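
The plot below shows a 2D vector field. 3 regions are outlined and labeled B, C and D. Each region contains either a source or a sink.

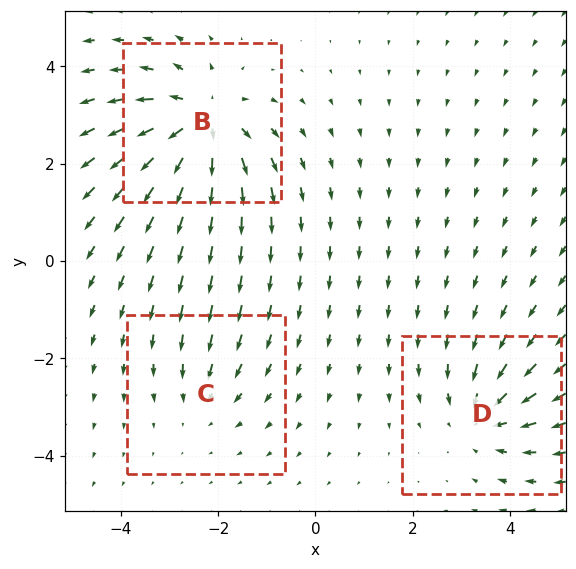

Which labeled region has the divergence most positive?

B

Divergence at each region's feature centre — B: about +5, C: about -2, D: about -3. Region B is most positive.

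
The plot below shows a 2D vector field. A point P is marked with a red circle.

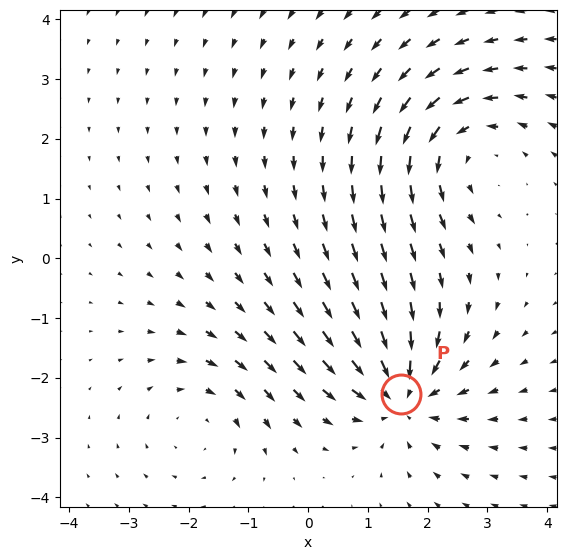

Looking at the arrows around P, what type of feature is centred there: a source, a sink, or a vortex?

At P (1.6, -2.3) the arrows converge inward. Divergence about -5, curl ≈0 — negative divergence with near-zero curl is a sink.

sink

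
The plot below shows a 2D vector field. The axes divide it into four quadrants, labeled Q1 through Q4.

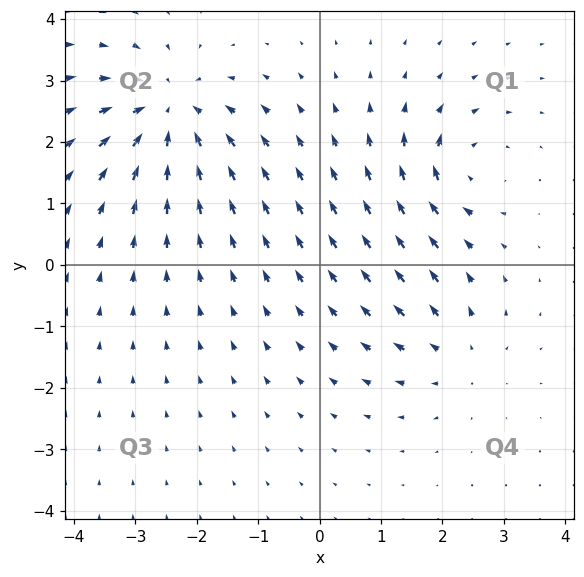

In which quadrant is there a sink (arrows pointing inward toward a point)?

Q2

The sink sits at approximately (-2.4, 2.5), which lies in quadrant Q2. The divergence there is about -5, negative as expected for a sink.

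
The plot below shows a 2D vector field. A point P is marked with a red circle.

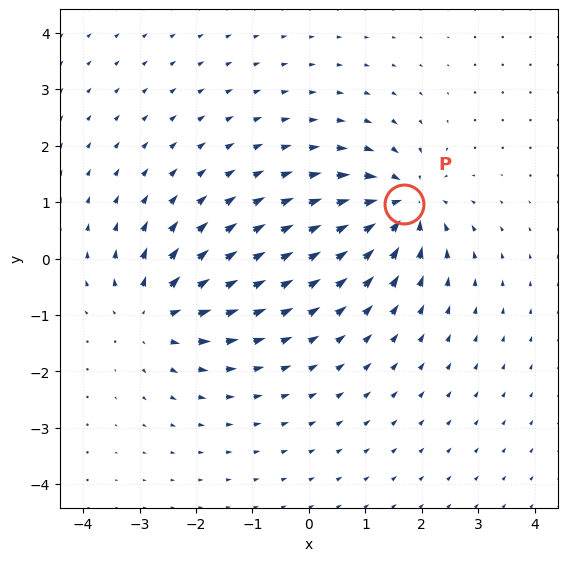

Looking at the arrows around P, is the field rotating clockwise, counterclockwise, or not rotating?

Near P at (1.7, 1.0) the arrows show no circulation. The curl there is ≈0.

not rotating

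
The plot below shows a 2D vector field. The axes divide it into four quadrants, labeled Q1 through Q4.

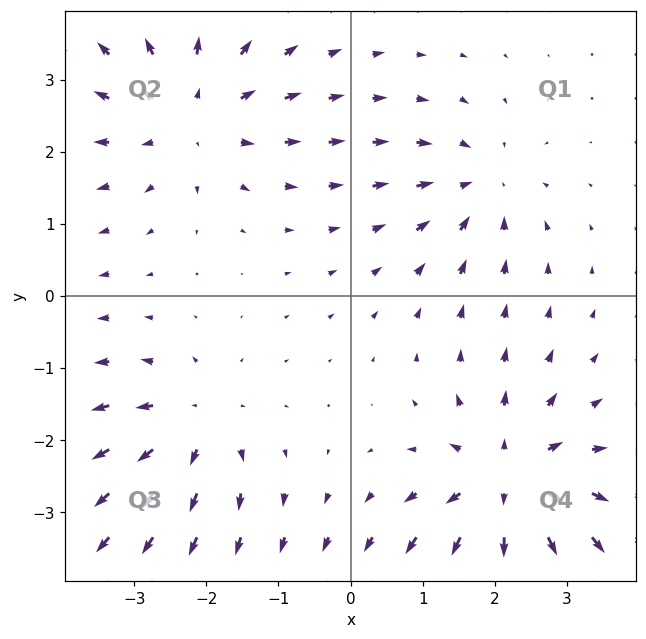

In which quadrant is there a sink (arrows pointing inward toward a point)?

Q1

The sink sits at approximately (1.8, 1.5), which lies in quadrant Q1. The divergence there is about -4, negative as expected for a sink.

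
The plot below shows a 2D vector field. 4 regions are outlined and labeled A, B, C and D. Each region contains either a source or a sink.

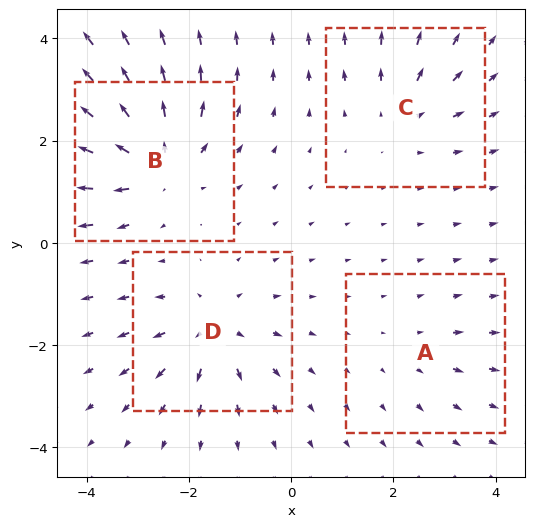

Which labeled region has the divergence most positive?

B

Divergence at each region's feature centre — A: about +2, B: about +7, C: about +4, D: about +5. Region B is most positive.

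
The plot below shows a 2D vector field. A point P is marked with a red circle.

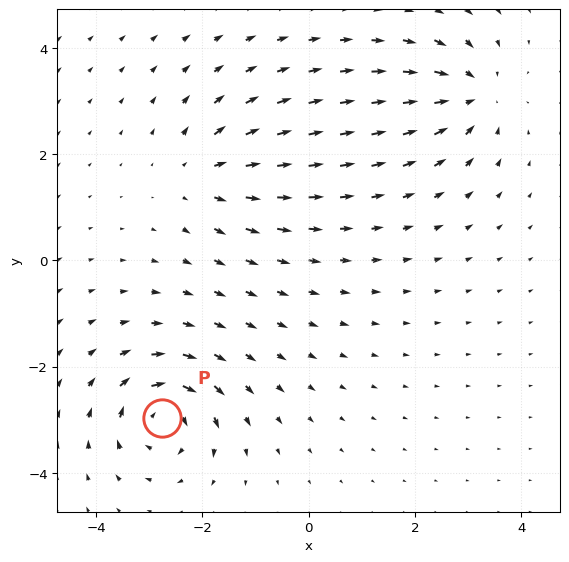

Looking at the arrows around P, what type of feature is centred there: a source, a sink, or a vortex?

vortex

At P (-2.8, -3.0) the arrows circulate clockwise. Divergence ≈0, curl about -7 — near-zero divergence with nonzero curl is a vortex.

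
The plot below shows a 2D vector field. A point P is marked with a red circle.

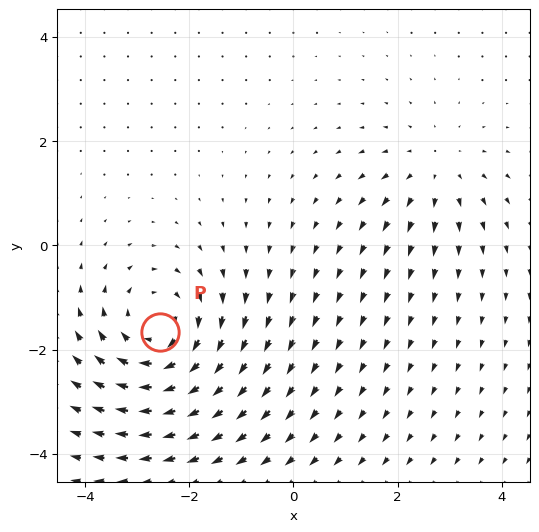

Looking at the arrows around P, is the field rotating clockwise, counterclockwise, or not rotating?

clockwise

Near P at (-2.6, -1.7) the arrows circulate clockwise. The curl (z-component) there is about -4; negative curl means clockwise rotation.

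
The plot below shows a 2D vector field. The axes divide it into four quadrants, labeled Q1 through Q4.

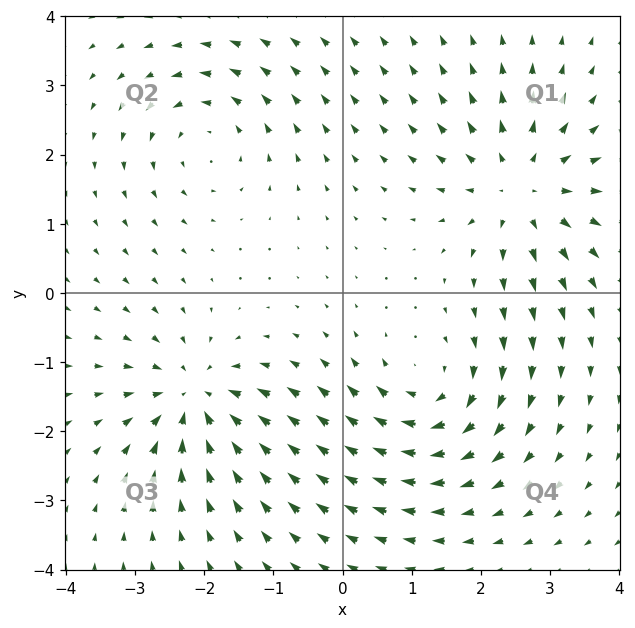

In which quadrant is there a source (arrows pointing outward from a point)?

Q1

The source sits at approximately (2.6, 1.5), which lies in quadrant Q1. The divergence there is about +5, positive as expected for a source.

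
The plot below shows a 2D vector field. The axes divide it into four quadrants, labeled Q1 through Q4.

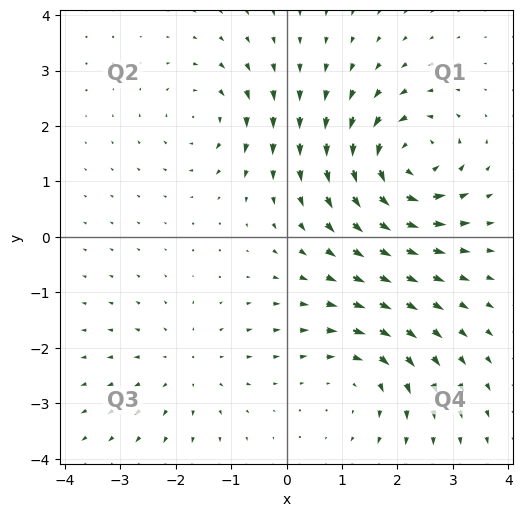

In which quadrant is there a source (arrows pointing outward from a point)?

Q3

The source sits at approximately (-1.8, -2.3), which lies in quadrant Q3. The divergence there is about +3, positive as expected for a source.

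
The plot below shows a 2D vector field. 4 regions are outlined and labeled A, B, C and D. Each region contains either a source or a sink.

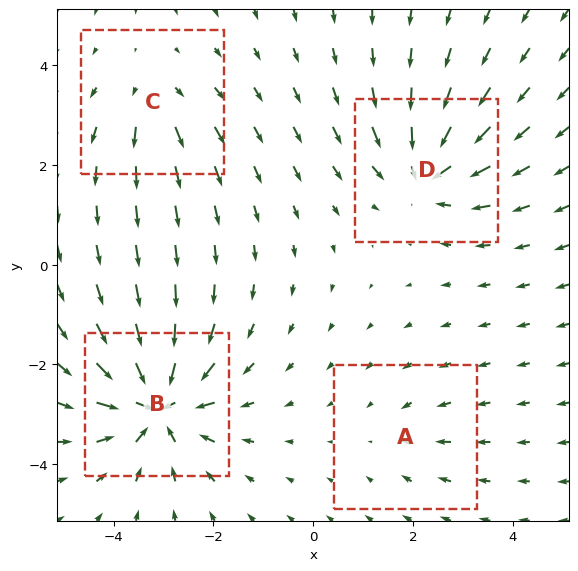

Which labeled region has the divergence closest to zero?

Divergence at each region's feature centre — A: about -2, B: about -8, C: about +3, D: about -6. Region A is closest to zero.

A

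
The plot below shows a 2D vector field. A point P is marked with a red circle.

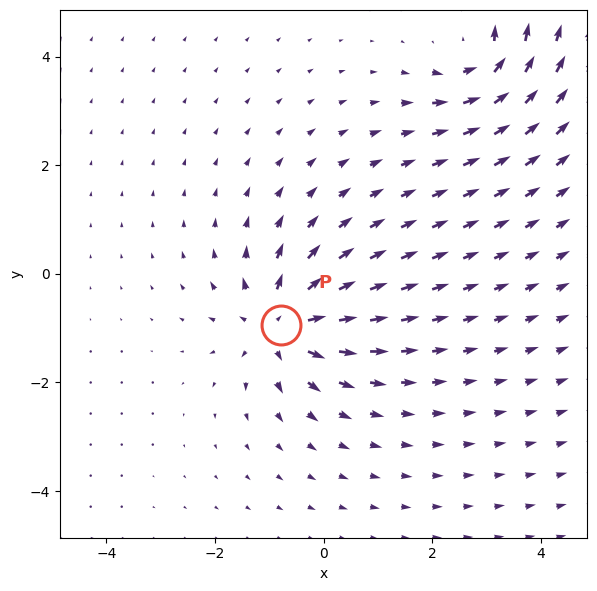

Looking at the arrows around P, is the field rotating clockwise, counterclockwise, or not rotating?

Near P at (-0.8, -0.9) the arrows show no circulation. The curl there is ≈0.

not rotating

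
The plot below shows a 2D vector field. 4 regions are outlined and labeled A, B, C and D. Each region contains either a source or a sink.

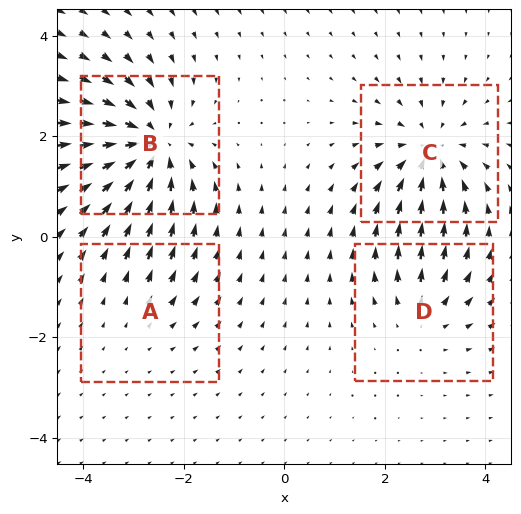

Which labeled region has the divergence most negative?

Divergence at each region's feature centre — A: about +2, B: about -7, C: about -6, D: about +3. Region B is most negative.

B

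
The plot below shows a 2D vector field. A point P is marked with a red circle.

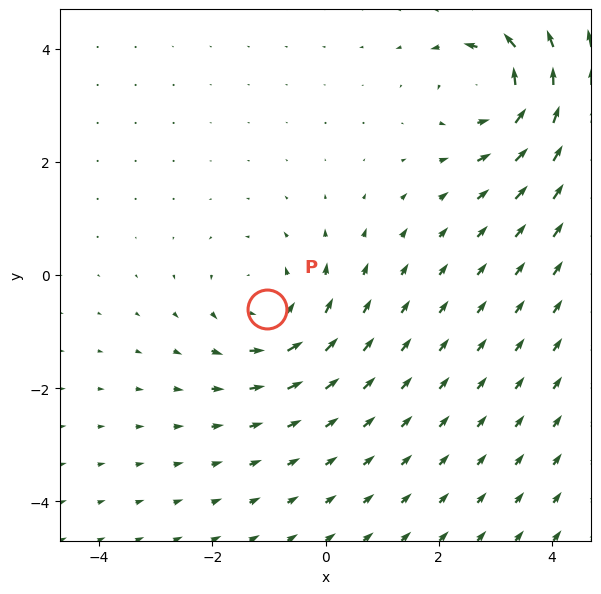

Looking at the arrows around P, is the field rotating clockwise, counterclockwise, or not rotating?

counterclockwise

Near P at (-1.0, -0.6) the arrows circulate counterclockwise. The curl (z-component) there is about +3; positive curl means counterclockwise rotation.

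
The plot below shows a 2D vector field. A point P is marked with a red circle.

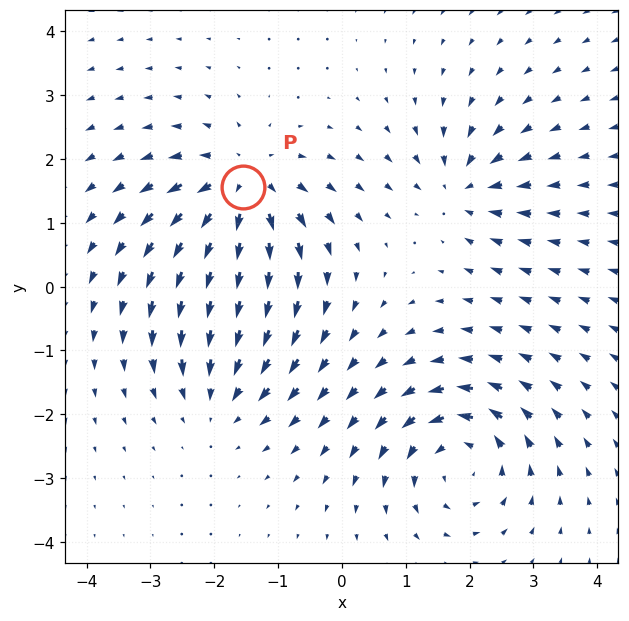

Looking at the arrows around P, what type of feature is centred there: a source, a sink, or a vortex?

source

At P (-1.5, 1.6) the arrows spread outward. Divergence about +5, curl ≈0 — positive divergence with near-zero curl is a source.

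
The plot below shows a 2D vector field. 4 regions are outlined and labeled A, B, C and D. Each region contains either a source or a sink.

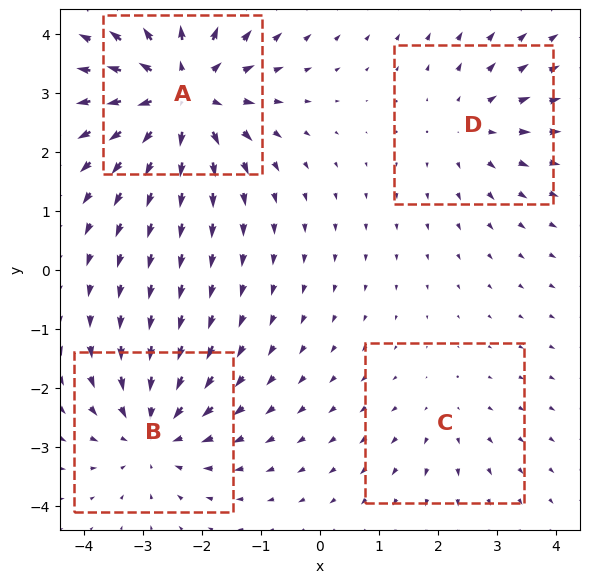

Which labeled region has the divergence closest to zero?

Divergence at each region's feature centre — A: about +7, B: about -5, C: about +2, D: about +3. Region C is closest to zero.

C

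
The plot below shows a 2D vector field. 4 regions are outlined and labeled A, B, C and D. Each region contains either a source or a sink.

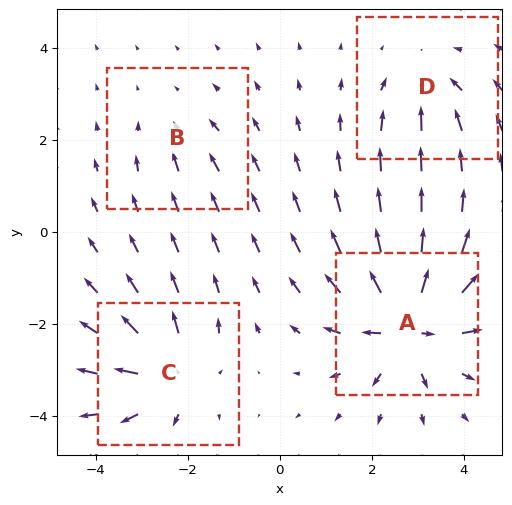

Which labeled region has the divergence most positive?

A

Divergence at each region's feature centre — A: about +9, B: about -3, C: about +6, D: about -4. Region A is most positive.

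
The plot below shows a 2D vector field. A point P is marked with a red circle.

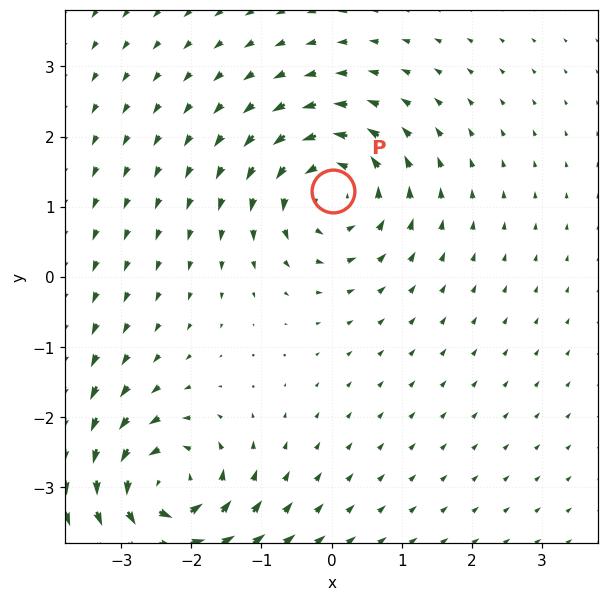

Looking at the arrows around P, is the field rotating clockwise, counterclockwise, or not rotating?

counterclockwise

Near P at (0.0, 1.2) the arrows circulate counterclockwise. The curl (z-component) there is about +4; positive curl means counterclockwise rotation.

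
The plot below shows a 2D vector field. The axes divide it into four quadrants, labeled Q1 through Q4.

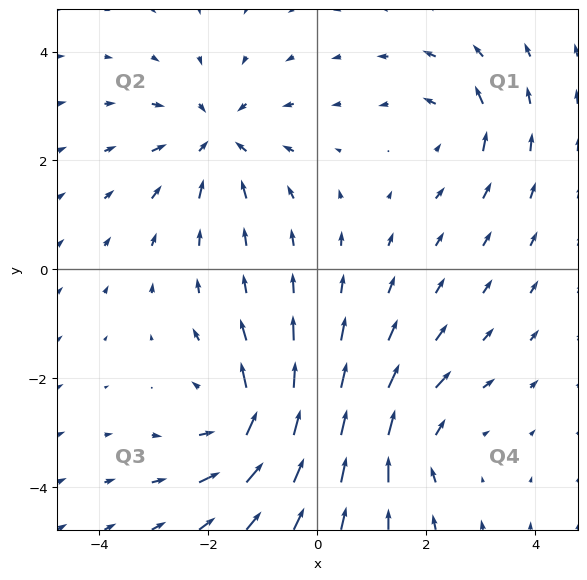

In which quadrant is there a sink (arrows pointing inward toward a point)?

The sink sits at approximately (-1.9, 2.4), which lies in quadrant Q2. The divergence there is about -5, negative as expected for a sink.

Q2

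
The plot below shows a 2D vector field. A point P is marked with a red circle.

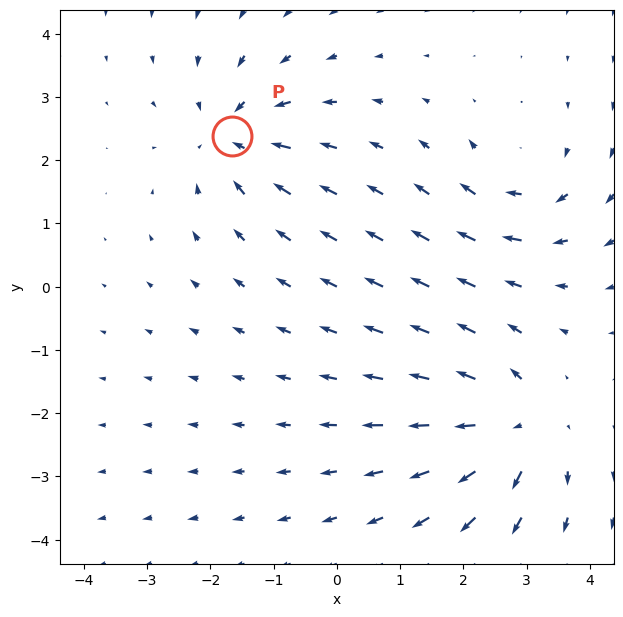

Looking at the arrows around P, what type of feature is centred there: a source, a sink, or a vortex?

At P (-1.7, 2.4) the arrows converge inward. Divergence about -4, curl ≈0 — negative divergence with near-zero curl is a sink.

sink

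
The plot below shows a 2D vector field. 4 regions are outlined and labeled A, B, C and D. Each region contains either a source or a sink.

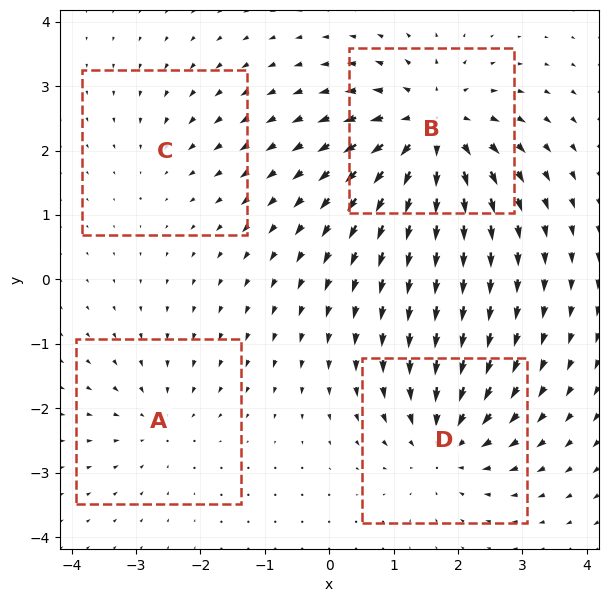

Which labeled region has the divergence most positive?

B

Divergence at each region's feature centre — A: about -4, B: about +8, C: about -2, D: about -6. Region B is most positive.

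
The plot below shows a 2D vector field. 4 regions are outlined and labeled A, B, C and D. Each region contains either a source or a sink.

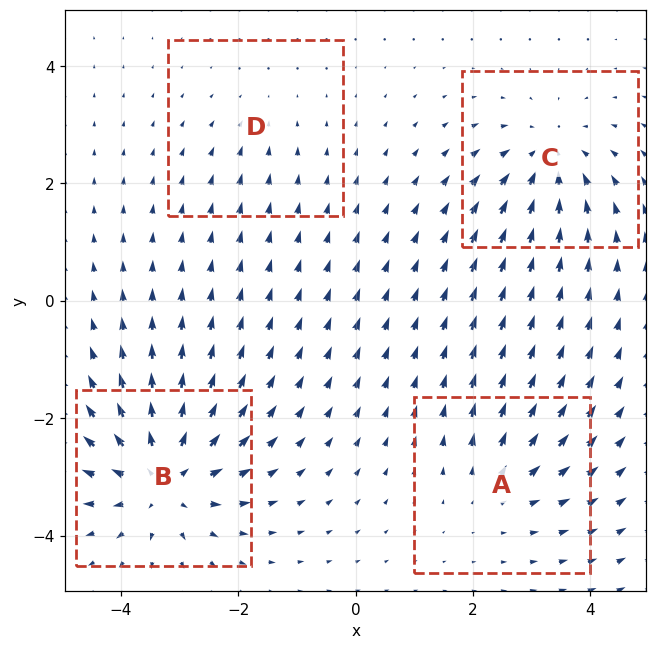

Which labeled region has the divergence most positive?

B

Divergence at each region's feature centre — A: about +3, B: about +7, C: about -5, D: about -2. Region B is most positive.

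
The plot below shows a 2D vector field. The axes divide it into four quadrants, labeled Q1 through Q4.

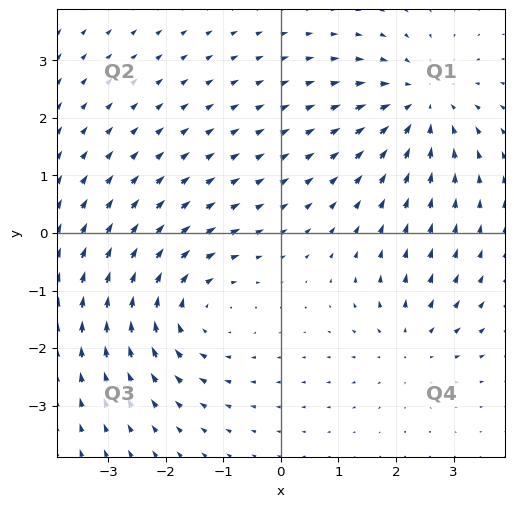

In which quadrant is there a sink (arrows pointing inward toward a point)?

The sink sits at approximately (2.5, 2.2), which lies in quadrant Q1. The divergence there is about -4, negative as expected for a sink.

Q1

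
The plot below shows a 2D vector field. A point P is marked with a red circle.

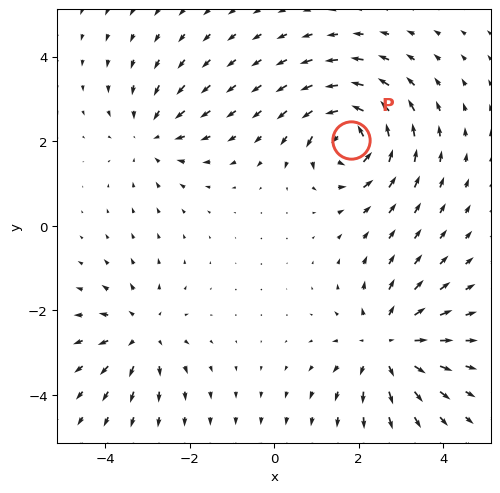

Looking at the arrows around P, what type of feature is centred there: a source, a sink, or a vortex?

At P (1.8, 2.0) the arrows circulate counterclockwise. Divergence ≈0, curl about +7 — near-zero divergence with nonzero curl is a vortex.

vortex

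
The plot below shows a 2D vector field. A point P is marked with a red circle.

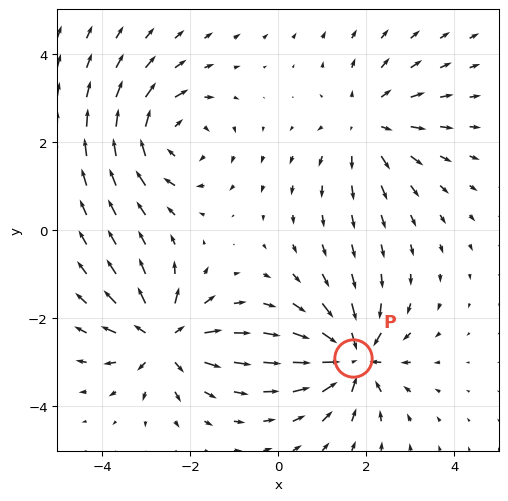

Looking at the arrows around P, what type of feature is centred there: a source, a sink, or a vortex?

sink

At P (1.7, -2.9) the arrows converge inward. Divergence about -7, curl ≈0 — negative divergence with near-zero curl is a sink.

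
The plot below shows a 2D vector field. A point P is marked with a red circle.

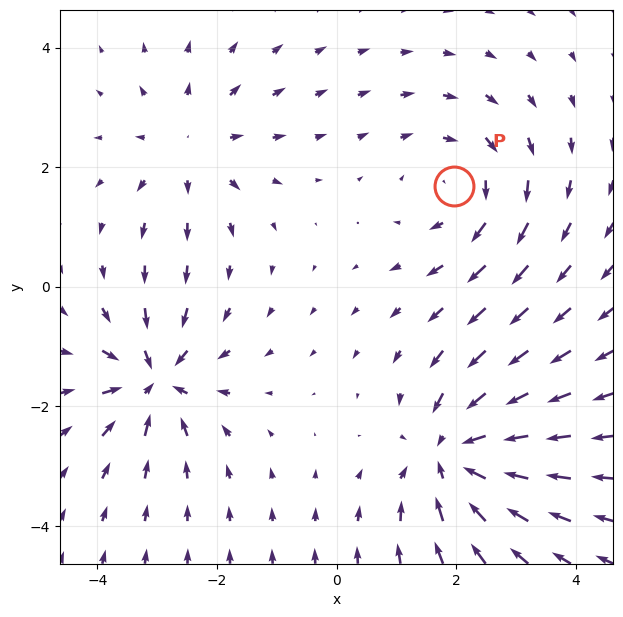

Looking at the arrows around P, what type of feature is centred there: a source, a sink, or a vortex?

vortex

At P (2.0, 1.7) the arrows circulate clockwise. Divergence ≈0, curl about -3 — near-zero divergence with nonzero curl is a vortex.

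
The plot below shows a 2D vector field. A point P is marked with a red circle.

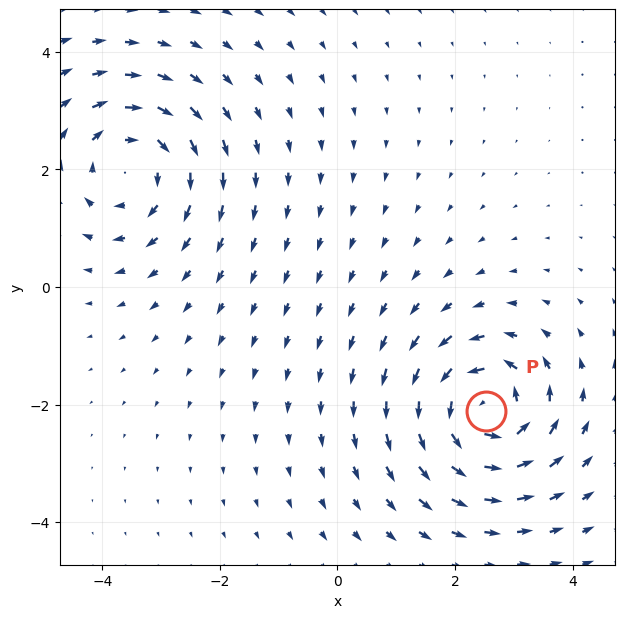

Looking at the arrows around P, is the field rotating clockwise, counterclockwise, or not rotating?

counterclockwise

Near P at (2.5, -2.1) the arrows circulate counterclockwise. The curl (z-component) there is about +6; positive curl means counterclockwise rotation.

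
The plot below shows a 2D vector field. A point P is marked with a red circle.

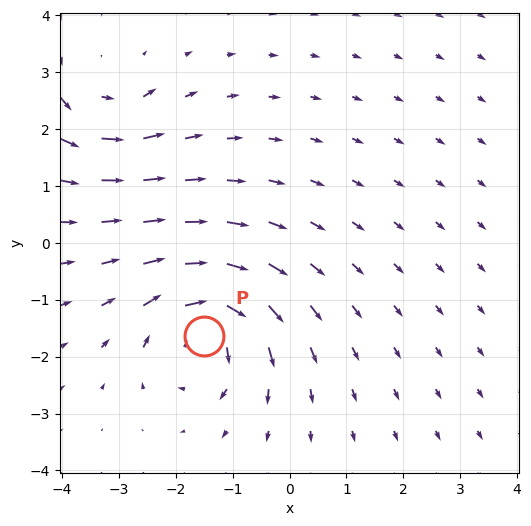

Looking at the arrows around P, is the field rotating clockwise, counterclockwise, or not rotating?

clockwise

Near P at (-1.5, -1.6) the arrows circulate clockwise. The curl (z-component) there is about -6; negative curl means clockwise rotation.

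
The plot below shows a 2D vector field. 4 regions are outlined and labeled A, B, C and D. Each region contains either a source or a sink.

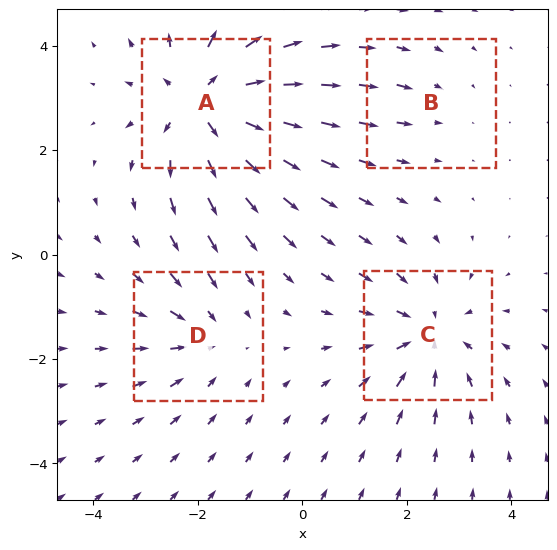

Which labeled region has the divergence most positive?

Divergence at each region's feature centre — A: about +6, B: about -2, C: about -4, D: about -3. Region A is most positive.

A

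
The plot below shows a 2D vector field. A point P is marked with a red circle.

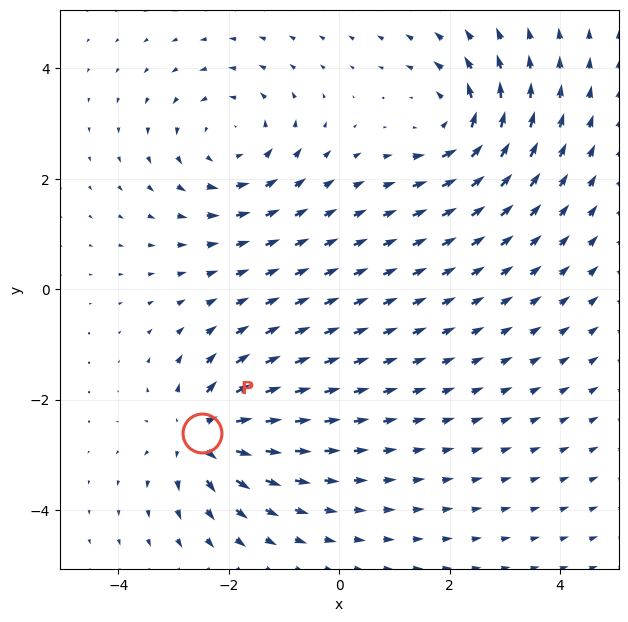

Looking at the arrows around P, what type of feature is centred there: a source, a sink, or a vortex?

source

At P (-2.5, -2.6) the arrows spread outward. Divergence about +6, curl ≈0 — positive divergence with near-zero curl is a source.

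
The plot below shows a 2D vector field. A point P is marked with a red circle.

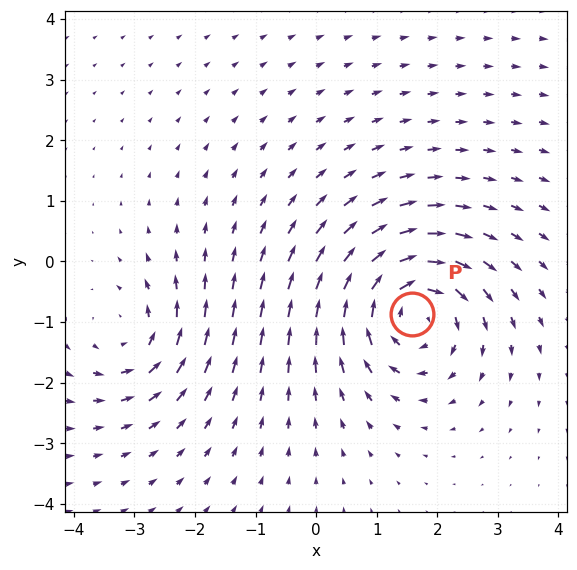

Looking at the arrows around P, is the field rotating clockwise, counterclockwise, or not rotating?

Near P at (1.6, -0.9) the arrows circulate clockwise. The curl (z-component) there is about -5; negative curl means clockwise rotation.

clockwise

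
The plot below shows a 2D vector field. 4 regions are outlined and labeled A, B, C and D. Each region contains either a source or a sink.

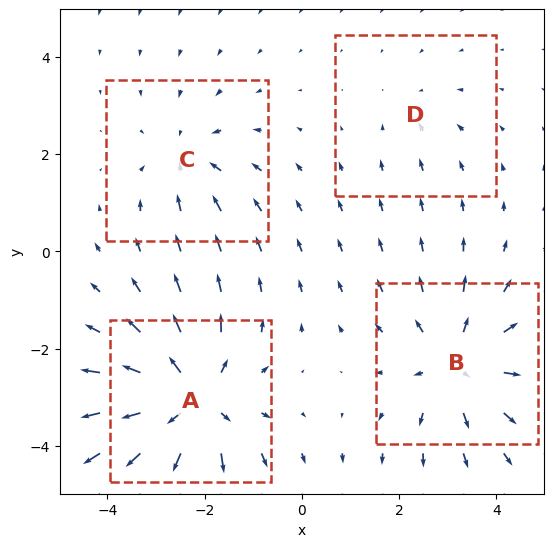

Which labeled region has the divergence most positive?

Divergence at each region's feature centre — A: about +6, B: about +4, C: about -3, D: about -2. Region A is most positive.

A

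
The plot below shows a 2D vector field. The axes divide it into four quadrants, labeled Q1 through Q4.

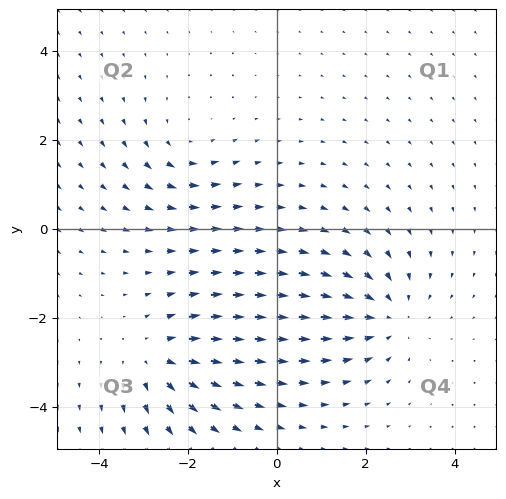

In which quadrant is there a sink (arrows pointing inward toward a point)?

Q4

The sink sits at approximately (2.5, -1.9), which lies in quadrant Q4. The divergence there is about -4, negative as expected for a sink.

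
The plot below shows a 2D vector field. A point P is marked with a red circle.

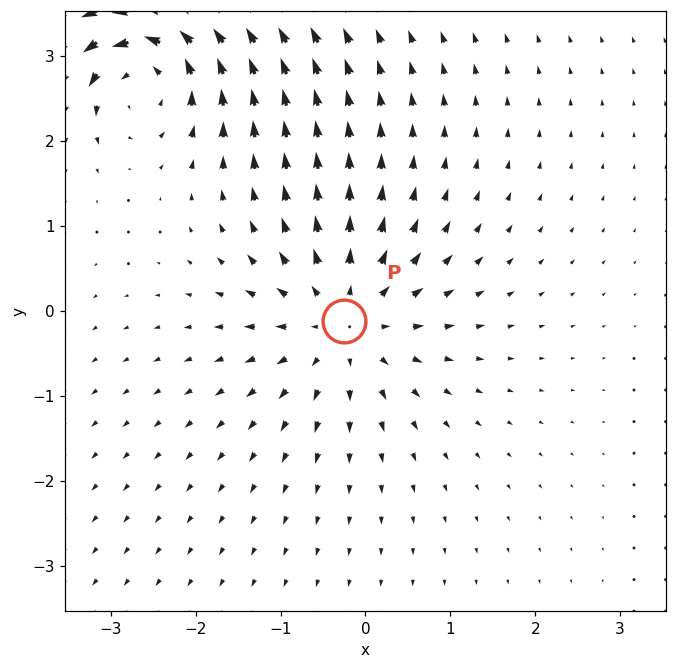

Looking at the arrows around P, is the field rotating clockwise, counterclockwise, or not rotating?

not rotating

Near P at (-0.2, -0.1) the arrows show no circulation. The curl there is ≈0.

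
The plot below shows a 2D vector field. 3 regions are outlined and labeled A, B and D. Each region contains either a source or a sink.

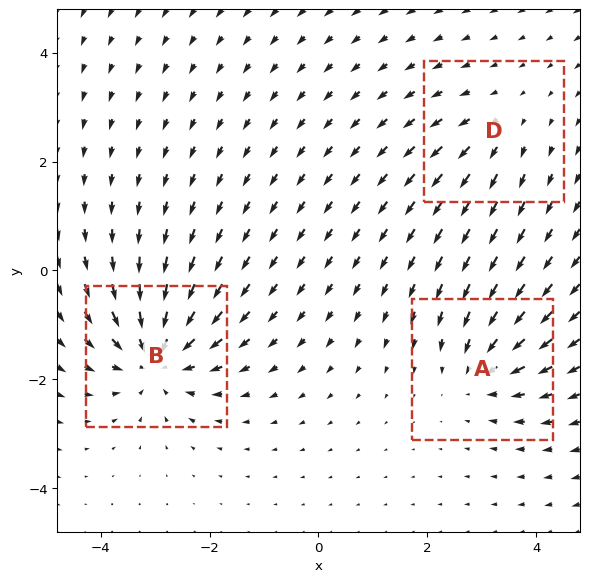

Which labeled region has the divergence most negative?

B

Divergence at each region's feature centre — A: about -3, B: about -5, D: about +2. Region B is most negative.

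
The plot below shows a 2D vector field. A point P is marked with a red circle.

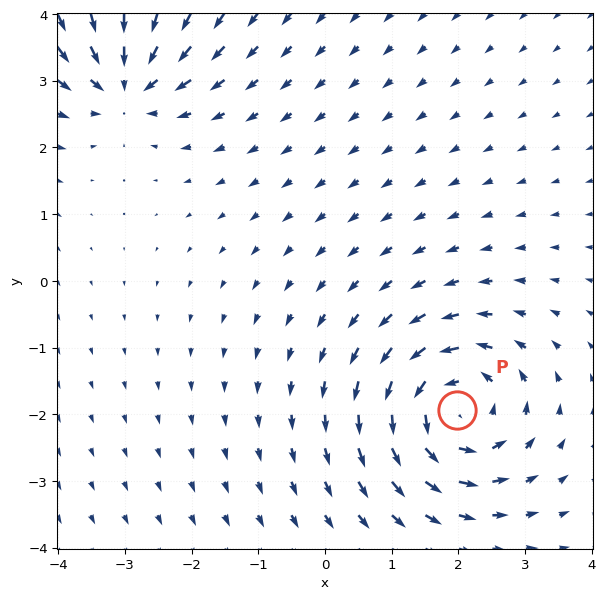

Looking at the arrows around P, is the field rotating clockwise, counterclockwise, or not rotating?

counterclockwise

Near P at (2.0, -1.9) the arrows circulate counterclockwise. The curl (z-component) there is about +4; positive curl means counterclockwise rotation.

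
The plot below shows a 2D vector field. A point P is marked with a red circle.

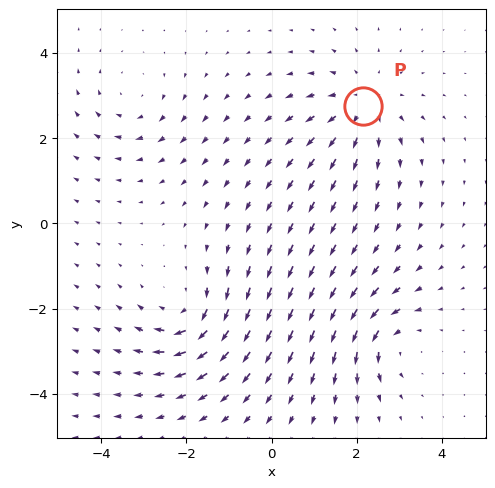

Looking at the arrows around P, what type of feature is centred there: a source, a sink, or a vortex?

source

At P (2.1, 2.8) the arrows spread outward. Divergence about +4, curl ≈0 — positive divergence with near-zero curl is a source.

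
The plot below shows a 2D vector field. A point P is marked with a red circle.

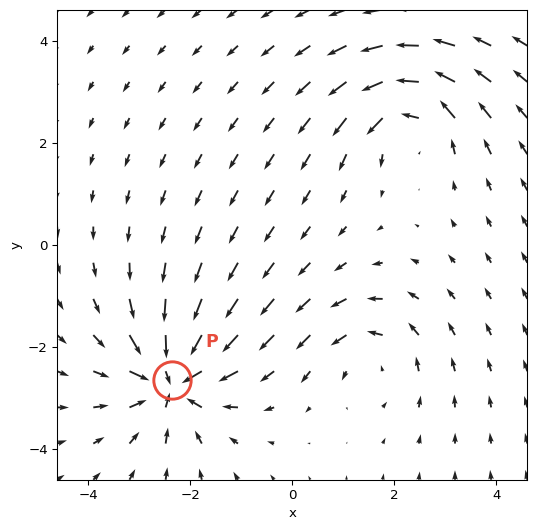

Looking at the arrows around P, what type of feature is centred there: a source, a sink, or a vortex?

sink

At P (-2.4, -2.6) the arrows converge inward. Divergence about -6, curl ≈0 — negative divergence with near-zero curl is a sink.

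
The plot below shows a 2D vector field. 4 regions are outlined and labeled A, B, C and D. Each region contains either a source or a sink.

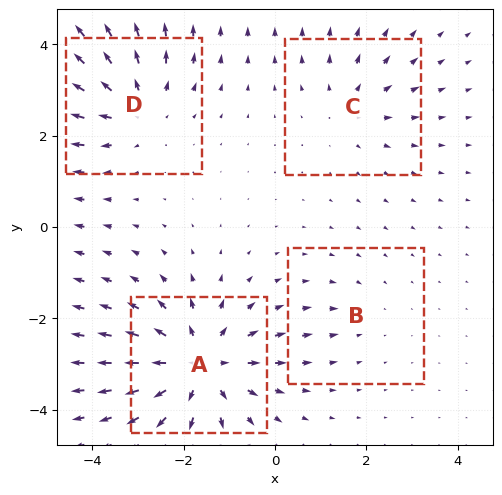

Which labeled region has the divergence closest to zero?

B

Divergence at each region's feature centre — A: about +6, B: about -2, C: about +3, D: about +5. Region B is closest to zero.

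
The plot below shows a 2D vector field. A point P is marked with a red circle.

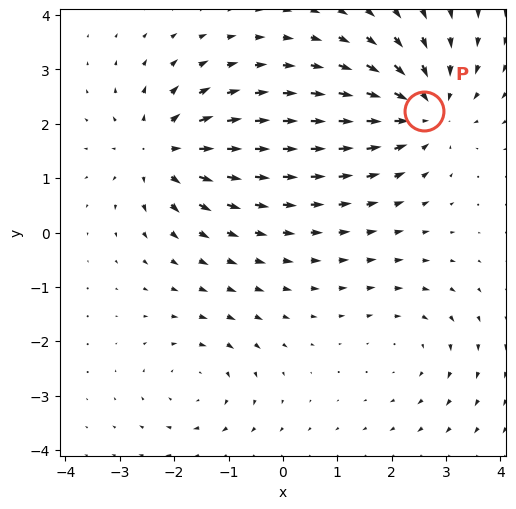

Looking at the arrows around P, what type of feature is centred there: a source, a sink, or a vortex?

sink

At P (2.6, 2.2) the arrows converge inward. Divergence about -4, curl ≈0 — negative divergence with near-zero curl is a sink.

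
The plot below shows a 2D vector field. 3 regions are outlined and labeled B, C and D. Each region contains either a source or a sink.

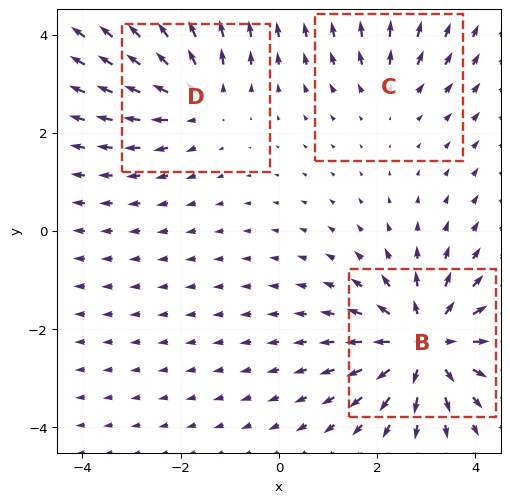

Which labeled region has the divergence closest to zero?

Divergence at each region's feature centre — B: about +5, C: about +2, D: about +3. Region C is closest to zero.

C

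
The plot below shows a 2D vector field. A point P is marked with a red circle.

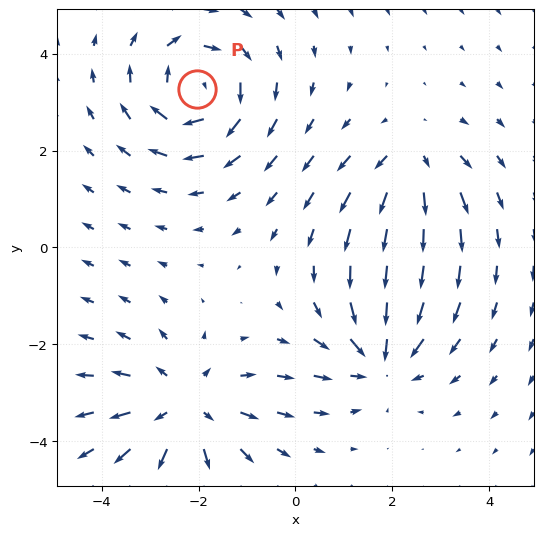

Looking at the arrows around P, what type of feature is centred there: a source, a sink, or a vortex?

At P (-2.0, 3.3) the arrows circulate clockwise. Divergence ≈0, curl about -5 — near-zero divergence with nonzero curl is a vortex.

vortex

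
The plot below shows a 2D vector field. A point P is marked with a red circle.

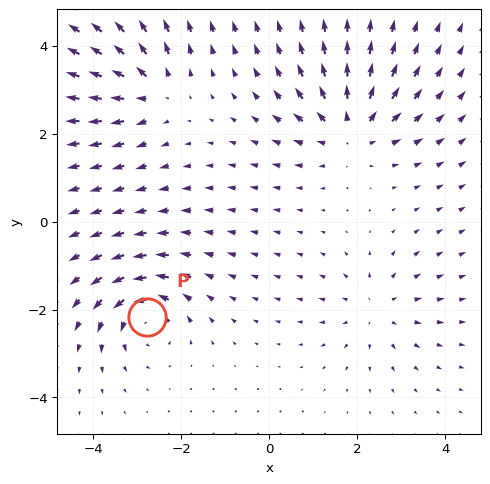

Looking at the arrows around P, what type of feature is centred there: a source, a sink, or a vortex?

vortex

At P (-2.8, -2.2) the arrows circulate counterclockwise. Divergence ≈0, curl about +6 — near-zero divergence with nonzero curl is a vortex.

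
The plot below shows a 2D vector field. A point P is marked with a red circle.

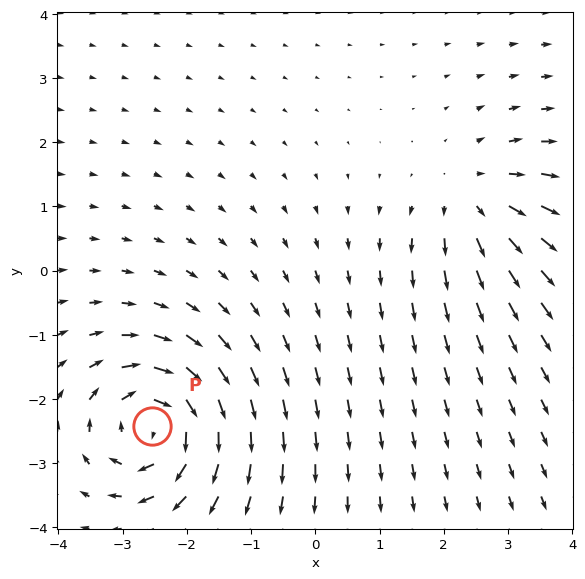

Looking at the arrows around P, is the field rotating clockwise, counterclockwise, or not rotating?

clockwise

Near P at (-2.5, -2.4) the arrows circulate clockwise. The curl (z-component) there is about -6; negative curl means clockwise rotation.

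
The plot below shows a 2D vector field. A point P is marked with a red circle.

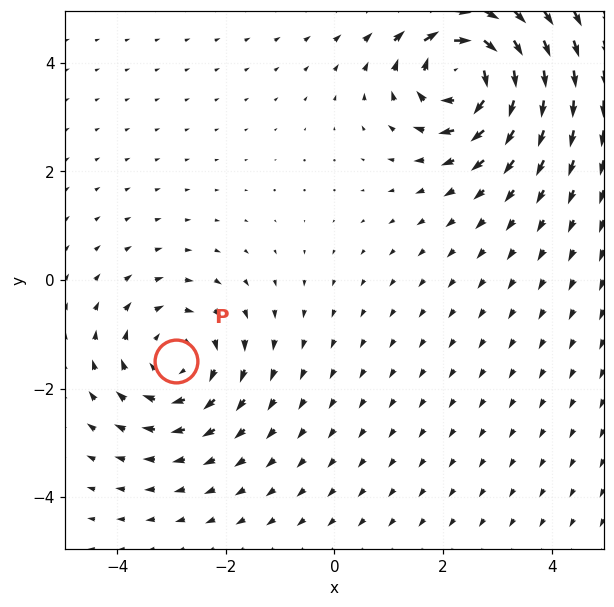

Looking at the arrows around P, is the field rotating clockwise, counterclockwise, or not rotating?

clockwise

Near P at (-2.9, -1.5) the arrows circulate clockwise. The curl (z-component) there is about -3; negative curl means clockwise rotation.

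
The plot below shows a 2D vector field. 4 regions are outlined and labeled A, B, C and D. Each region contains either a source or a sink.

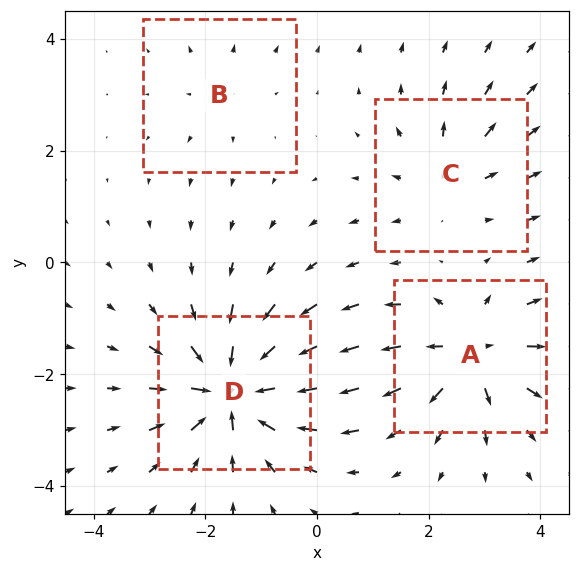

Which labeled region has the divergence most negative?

Divergence at each region's feature centre — A: about +6, B: about +2, C: about +4, D: about -8. Region D is most negative.

D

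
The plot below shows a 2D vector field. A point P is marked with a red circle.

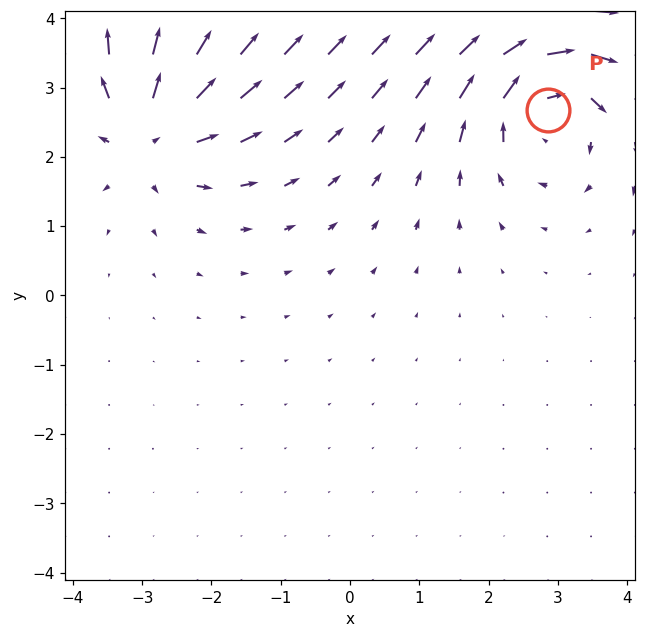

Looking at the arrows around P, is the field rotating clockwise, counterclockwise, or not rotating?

Near P at (2.9, 2.7) the arrows circulate clockwise. The curl (z-component) there is about -5; negative curl means clockwise rotation.

clockwise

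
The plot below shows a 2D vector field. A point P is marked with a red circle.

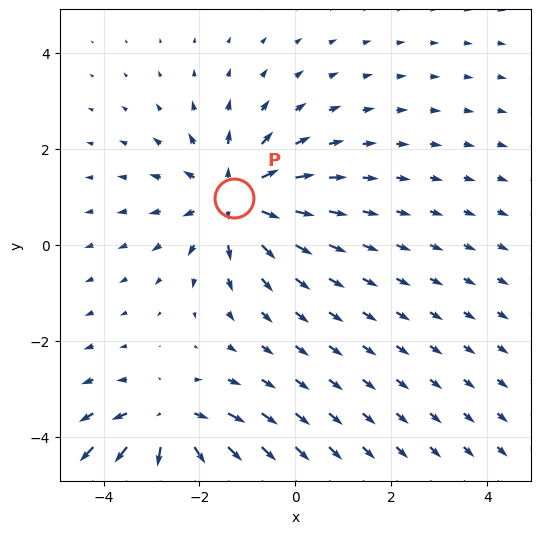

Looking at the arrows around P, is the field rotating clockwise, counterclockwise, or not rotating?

Near P at (-1.3, 1.0) the arrows show no circulation. The curl there is ≈0.

not rotating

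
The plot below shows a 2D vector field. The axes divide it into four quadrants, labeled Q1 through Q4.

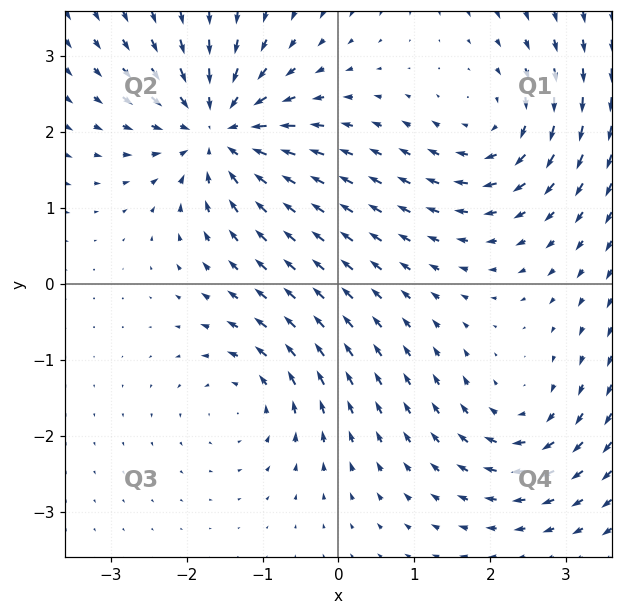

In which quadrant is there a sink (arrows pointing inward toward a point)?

The sink sits at approximately (-1.6, 2.0), which lies in quadrant Q2. The divergence there is about -6, negative as expected for a sink.

Q2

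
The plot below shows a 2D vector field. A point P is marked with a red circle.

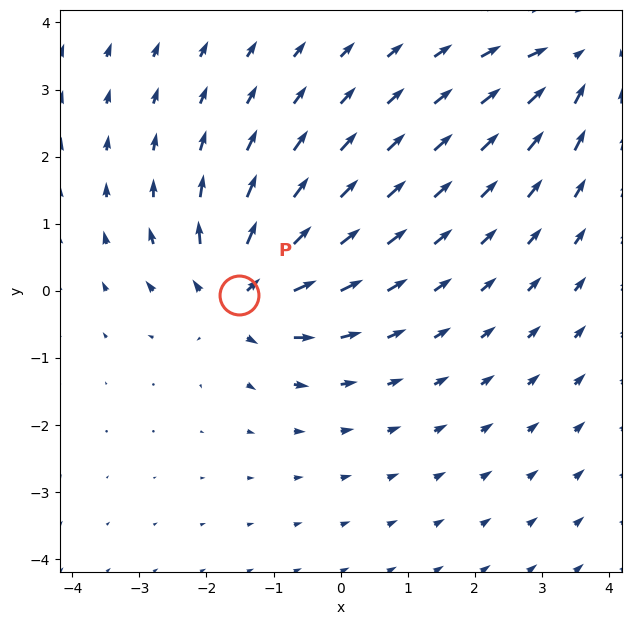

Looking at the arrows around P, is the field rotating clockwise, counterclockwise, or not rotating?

not rotating

Near P at (-1.5, -0.1) the arrows show no circulation. The curl there is ≈0.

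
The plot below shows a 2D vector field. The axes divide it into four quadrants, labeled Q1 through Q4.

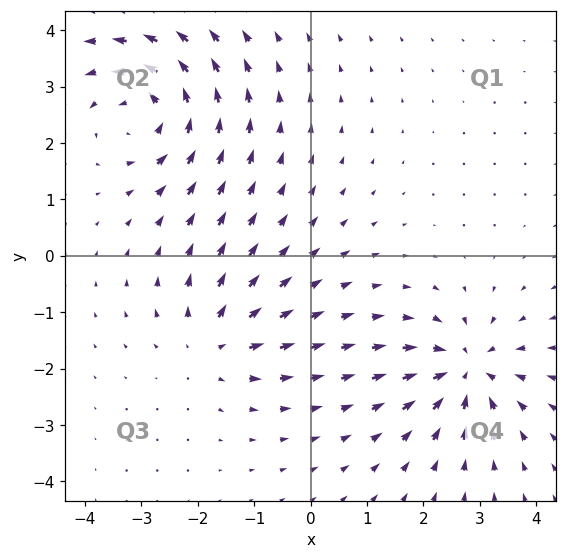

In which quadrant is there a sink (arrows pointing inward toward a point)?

The sink sits at approximately (2.8, -2.0), which lies in quadrant Q4. The divergence there is about -5, negative as expected for a sink.

Q4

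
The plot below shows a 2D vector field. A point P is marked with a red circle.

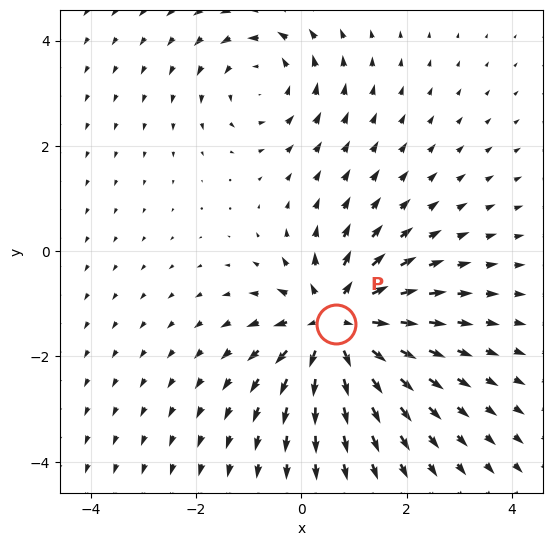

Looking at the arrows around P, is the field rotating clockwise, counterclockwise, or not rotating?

not rotating

Near P at (0.7, -1.4) the arrows show no circulation. The curl there is ≈0.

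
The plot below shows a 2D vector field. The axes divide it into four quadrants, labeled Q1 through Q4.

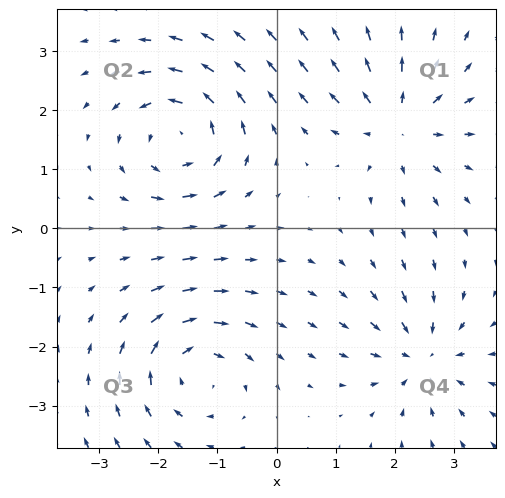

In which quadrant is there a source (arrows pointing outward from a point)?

The source sits at approximately (2.1, 1.8), which lies in quadrant Q1. The divergence there is about +4, positive as expected for a source.

Q1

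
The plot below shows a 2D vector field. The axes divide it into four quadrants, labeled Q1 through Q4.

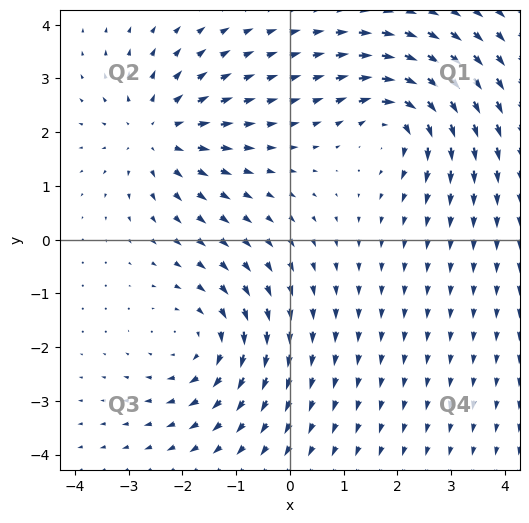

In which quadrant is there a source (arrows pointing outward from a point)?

The source sits at approximately (-2.5, 2.0), which lies in quadrant Q2. The divergence there is about +4, positive as expected for a source.

Q2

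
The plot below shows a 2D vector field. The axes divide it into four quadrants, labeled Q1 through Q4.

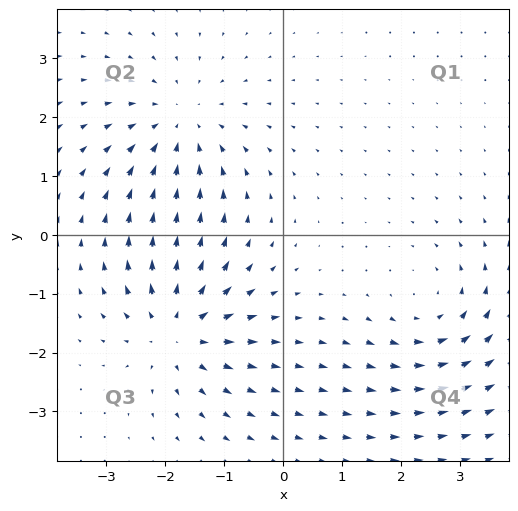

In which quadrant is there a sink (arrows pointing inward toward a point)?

The sink sits at approximately (-1.7, 1.9), which lies in quadrant Q2. The divergence there is about -3, negative as expected for a sink.

Q2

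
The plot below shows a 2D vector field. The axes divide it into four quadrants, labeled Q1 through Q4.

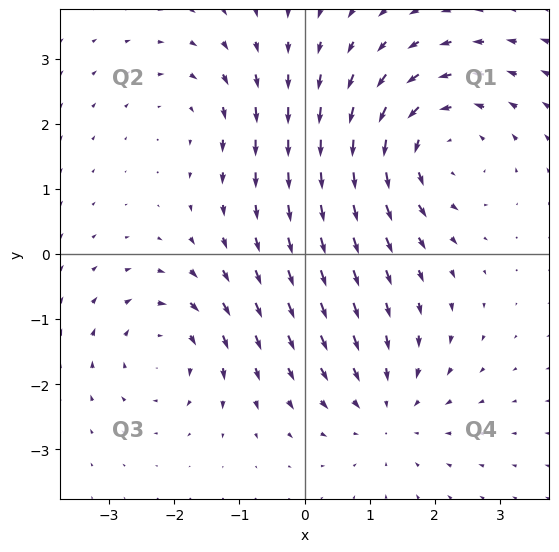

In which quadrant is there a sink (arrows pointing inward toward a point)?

Q4

The sink sits at approximately (1.3, -2.4), which lies in quadrant Q4. The divergence there is about -3, negative as expected for a sink.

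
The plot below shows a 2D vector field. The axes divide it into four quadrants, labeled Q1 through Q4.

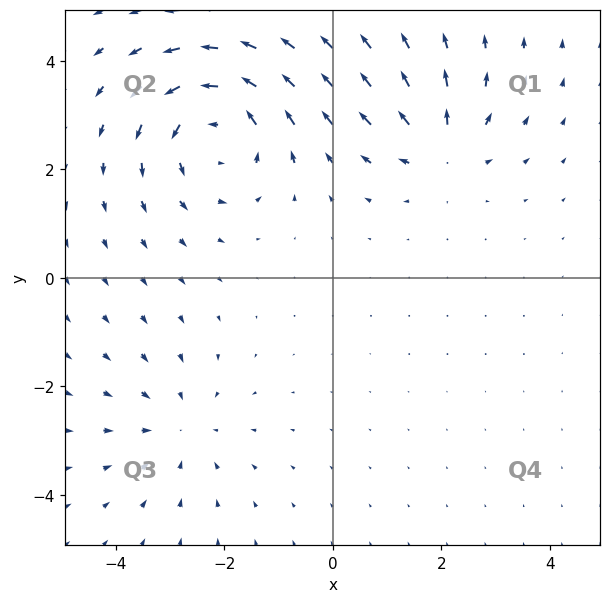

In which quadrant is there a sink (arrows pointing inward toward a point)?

Q3

The sink sits at approximately (-2.8, -2.8), which lies in quadrant Q3. The divergence there is about -2, negative as expected for a sink.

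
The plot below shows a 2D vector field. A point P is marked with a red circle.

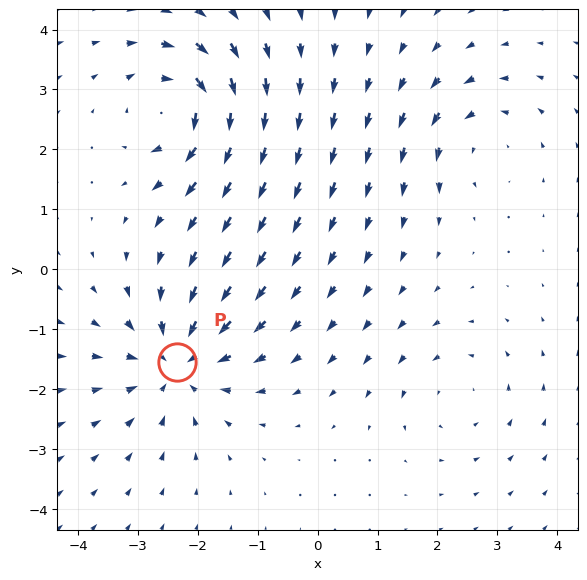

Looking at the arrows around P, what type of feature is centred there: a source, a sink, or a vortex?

sink

At P (-2.4, -1.5) the arrows converge inward. Divergence about -5, curl ≈0 — negative divergence with near-zero curl is a sink.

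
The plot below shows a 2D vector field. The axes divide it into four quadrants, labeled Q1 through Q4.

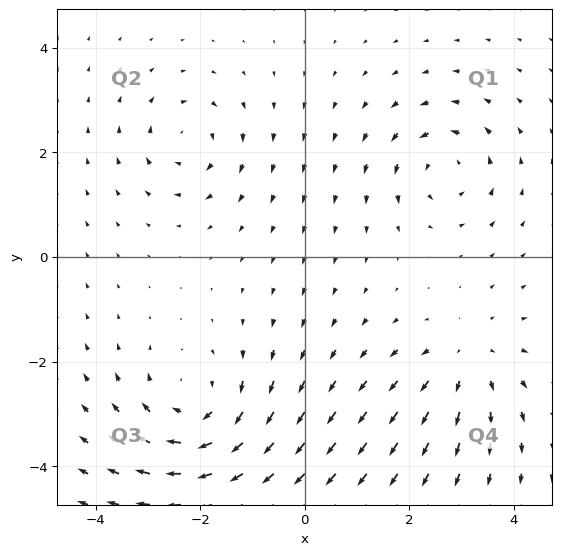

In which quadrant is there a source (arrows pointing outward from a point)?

The source sits at approximately (3.1, -2.0), which lies in quadrant Q4. The divergence there is about +3, positive as expected for a source.

Q4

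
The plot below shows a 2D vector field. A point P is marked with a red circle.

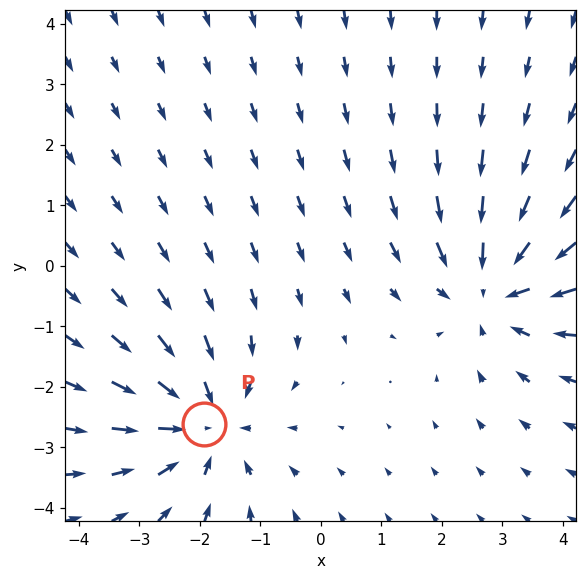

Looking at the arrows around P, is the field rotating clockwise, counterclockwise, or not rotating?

not rotating

Near P at (-1.9, -2.6) the arrows show no circulation. The curl there is ≈0.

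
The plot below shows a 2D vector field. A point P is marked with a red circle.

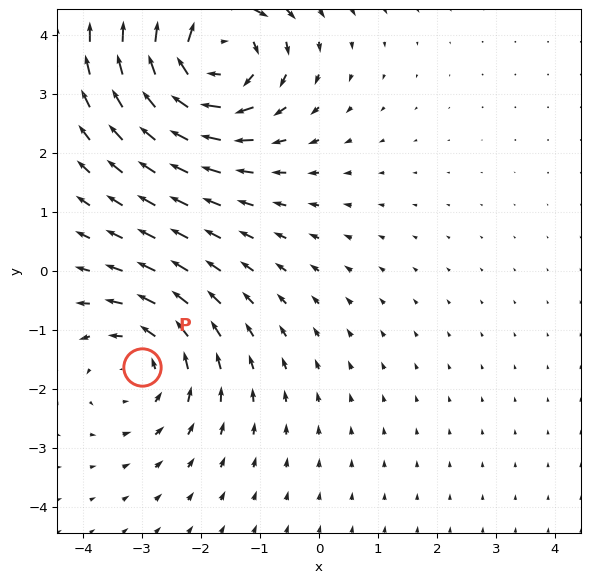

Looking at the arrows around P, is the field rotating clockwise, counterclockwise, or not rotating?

counterclockwise

Near P at (-3.0, -1.6) the arrows circulate counterclockwise. The curl (z-component) there is about +2; positive curl means counterclockwise rotation.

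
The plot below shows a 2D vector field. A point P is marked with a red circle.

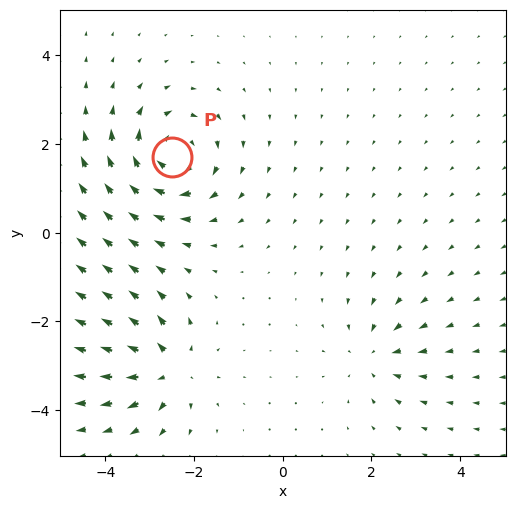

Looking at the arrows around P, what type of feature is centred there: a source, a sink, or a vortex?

At P (-2.5, 1.7) the arrows circulate clockwise. Divergence ≈0, curl about -6 — near-zero divergence with nonzero curl is a vortex.

vortex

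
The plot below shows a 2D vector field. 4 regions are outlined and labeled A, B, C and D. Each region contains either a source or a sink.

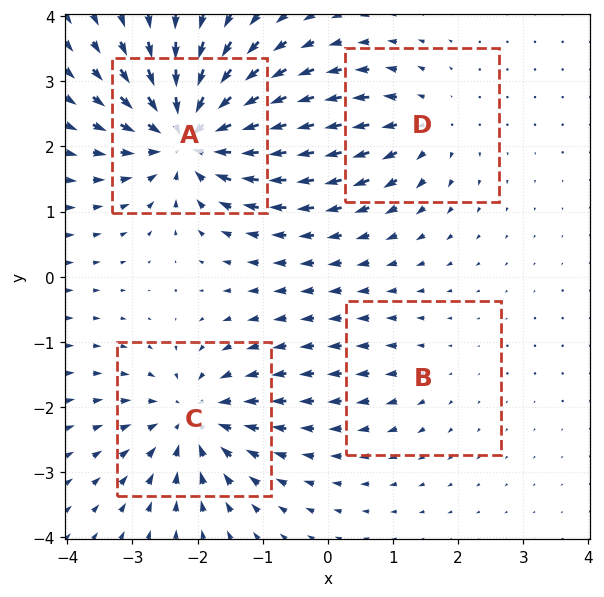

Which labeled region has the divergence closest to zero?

Divergence at each region's feature centre — A: about -8, B: about +2, C: about -6, D: about +4. Region B is closest to zero.

B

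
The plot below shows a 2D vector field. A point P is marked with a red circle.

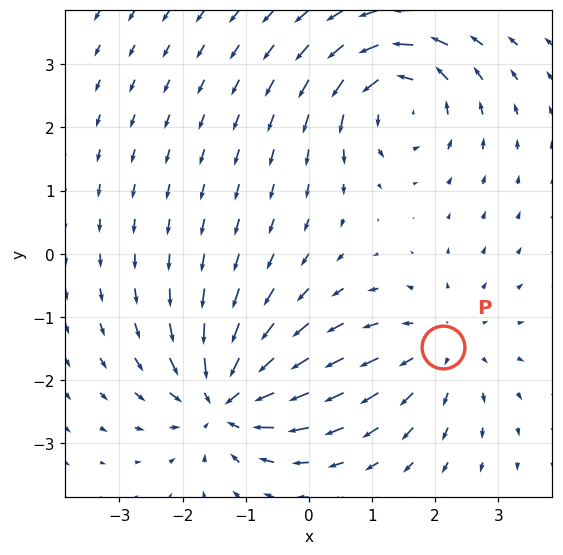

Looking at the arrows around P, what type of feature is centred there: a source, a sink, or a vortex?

At P (2.1, -1.5) the arrows spread outward. Divergence about +3, curl ≈0 — positive divergence with near-zero curl is a source.

source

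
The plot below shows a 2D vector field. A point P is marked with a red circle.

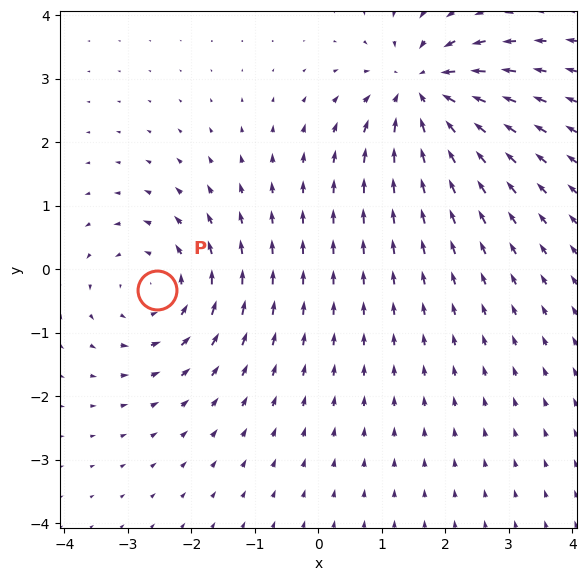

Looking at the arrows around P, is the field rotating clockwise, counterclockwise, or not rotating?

Near P at (-2.5, -0.3) the arrows circulate counterclockwise. The curl (z-component) there is about +4; positive curl means counterclockwise rotation.

counterclockwise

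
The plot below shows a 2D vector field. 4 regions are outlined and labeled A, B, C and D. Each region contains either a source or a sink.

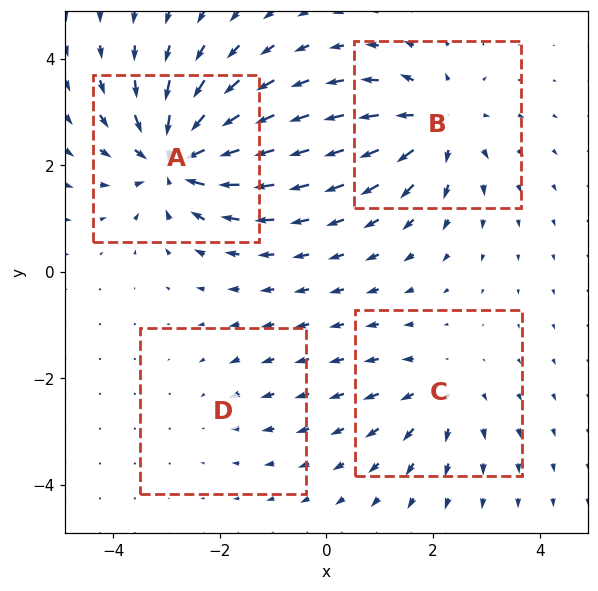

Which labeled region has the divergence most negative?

A

Divergence at each region's feature centre — A: about -8, B: about +6, C: about +4, D: about -2. Region A is most negative.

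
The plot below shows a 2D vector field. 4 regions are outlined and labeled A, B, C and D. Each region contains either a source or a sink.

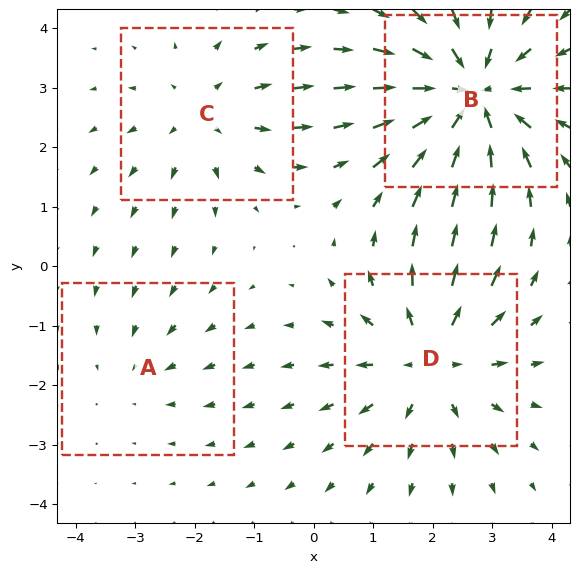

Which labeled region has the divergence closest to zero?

Divergence at each region's feature centre — A: about -2, B: about -6, C: about +3, D: about +4. Region A is closest to zero.

A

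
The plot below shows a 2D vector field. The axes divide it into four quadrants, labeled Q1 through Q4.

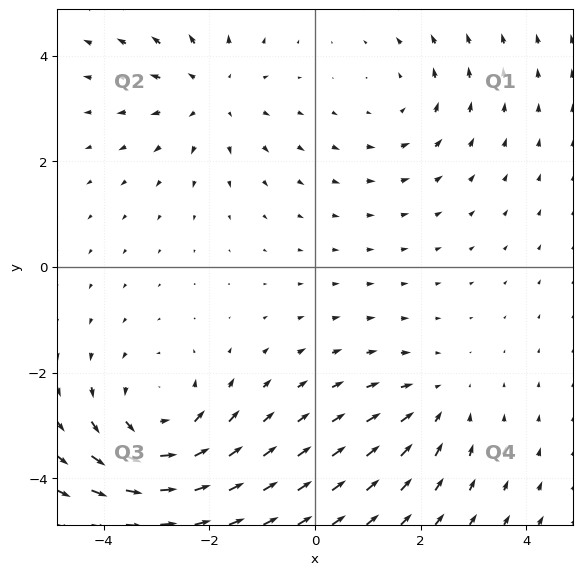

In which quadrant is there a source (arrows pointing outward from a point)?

Q2

The source sits at approximately (-2.0, 3.3), which lies in quadrant Q2. The divergence there is about +3, positive as expected for a source.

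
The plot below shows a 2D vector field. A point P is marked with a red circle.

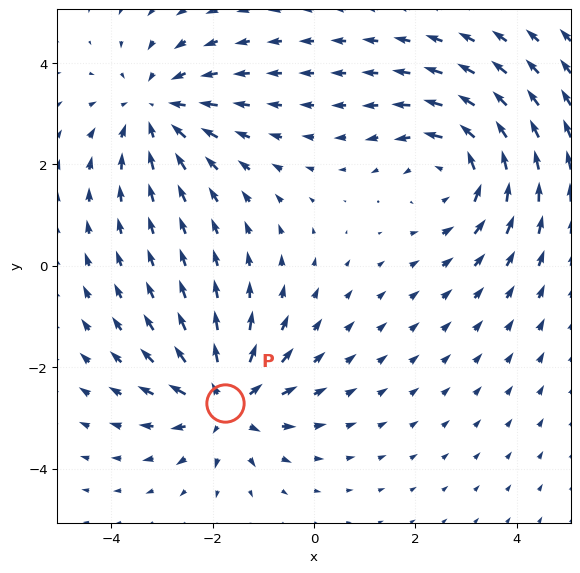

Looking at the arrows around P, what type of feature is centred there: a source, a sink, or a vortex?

At P (-1.7, -2.7) the arrows spread outward. Divergence about +5, curl ≈0 — positive divergence with near-zero curl is a source.

source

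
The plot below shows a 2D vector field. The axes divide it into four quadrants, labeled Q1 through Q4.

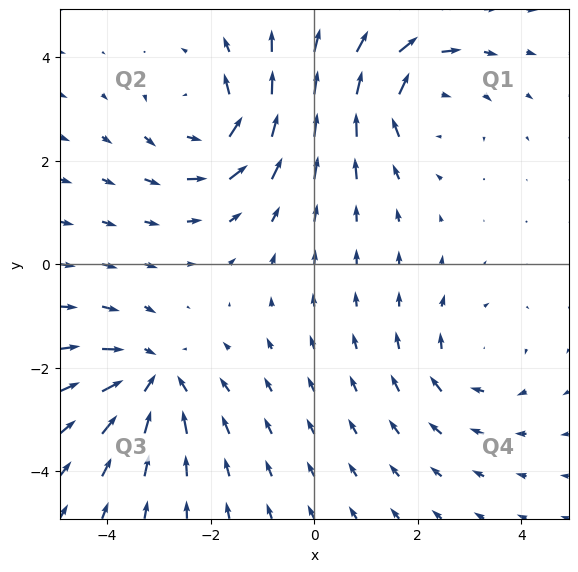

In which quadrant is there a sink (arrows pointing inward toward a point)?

Q3

The sink sits at approximately (-3.1, -2.2), which lies in quadrant Q3. The divergence there is about -4, negative as expected for a sink.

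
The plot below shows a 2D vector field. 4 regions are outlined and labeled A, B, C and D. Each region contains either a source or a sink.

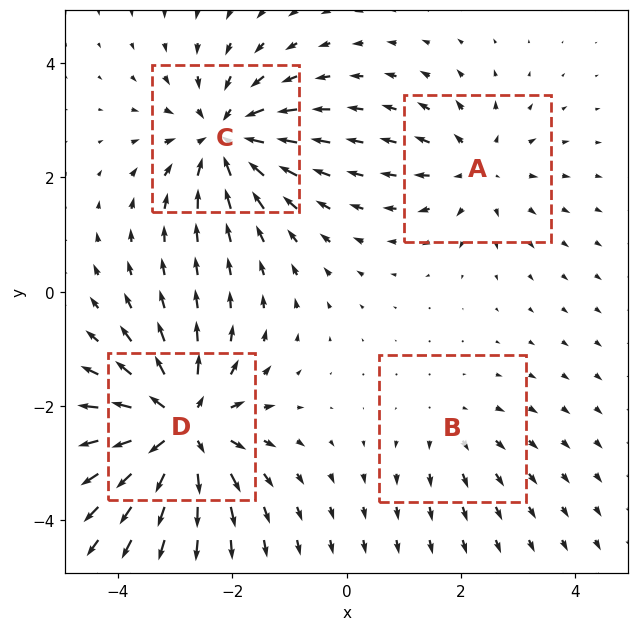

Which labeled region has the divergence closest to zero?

Divergence at each region's feature centre — A: about +4, B: about +2, C: about -6, D: about +7. Region B is closest to zero.

B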